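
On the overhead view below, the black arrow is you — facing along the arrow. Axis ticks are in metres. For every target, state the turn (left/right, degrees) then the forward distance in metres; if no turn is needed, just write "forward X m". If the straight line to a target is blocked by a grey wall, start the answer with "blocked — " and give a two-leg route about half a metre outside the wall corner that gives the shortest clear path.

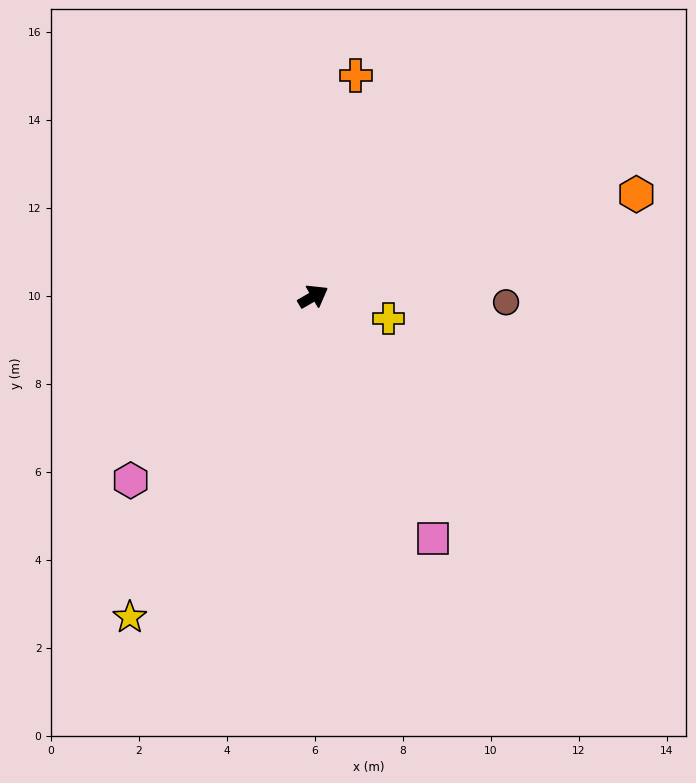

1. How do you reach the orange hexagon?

turn right 13°, forward 7.7 m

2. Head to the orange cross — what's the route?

turn left 49°, forward 5.1 m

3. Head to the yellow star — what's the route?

turn right 150°, forward 8.4 m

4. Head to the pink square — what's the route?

turn right 94°, forward 6.1 m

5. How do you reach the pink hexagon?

turn right 165°, forward 5.9 m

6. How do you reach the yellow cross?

turn right 47°, forward 1.8 m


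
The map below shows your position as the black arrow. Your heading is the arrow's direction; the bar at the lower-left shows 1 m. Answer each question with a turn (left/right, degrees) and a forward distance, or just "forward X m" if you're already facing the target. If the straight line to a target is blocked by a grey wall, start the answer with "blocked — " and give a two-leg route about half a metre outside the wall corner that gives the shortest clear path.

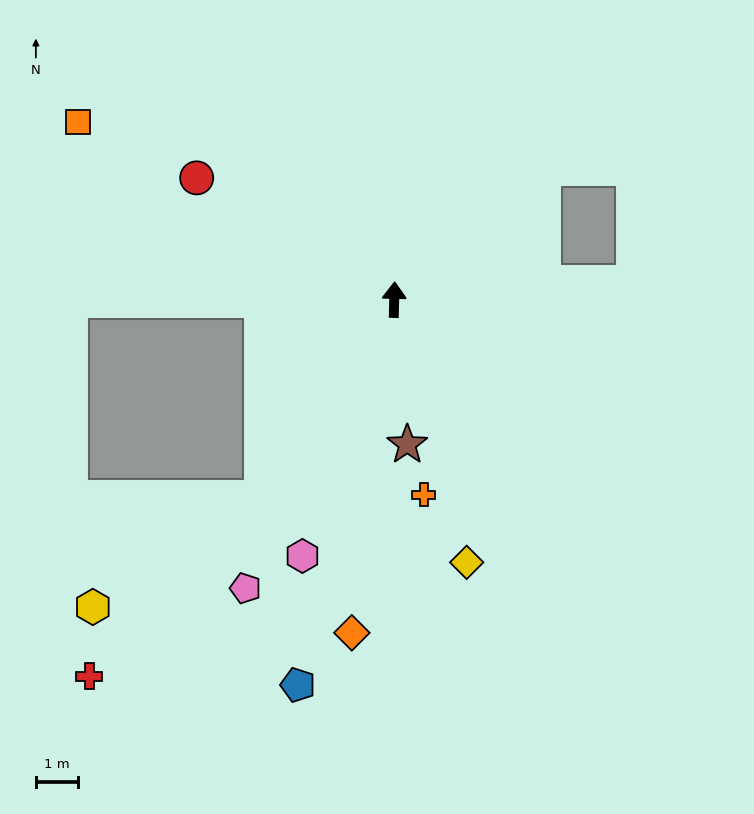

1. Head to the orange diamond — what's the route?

turn left 174°, forward 8.0 m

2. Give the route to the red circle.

turn left 60°, forward 5.5 m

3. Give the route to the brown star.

turn right 173°, forward 3.4 m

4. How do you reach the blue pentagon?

turn left 167°, forward 9.4 m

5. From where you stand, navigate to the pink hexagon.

turn left 162°, forward 6.5 m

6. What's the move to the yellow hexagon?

blocked — turn left 148°, forward 5.7 m, then turn right 24°, forward 4.8 m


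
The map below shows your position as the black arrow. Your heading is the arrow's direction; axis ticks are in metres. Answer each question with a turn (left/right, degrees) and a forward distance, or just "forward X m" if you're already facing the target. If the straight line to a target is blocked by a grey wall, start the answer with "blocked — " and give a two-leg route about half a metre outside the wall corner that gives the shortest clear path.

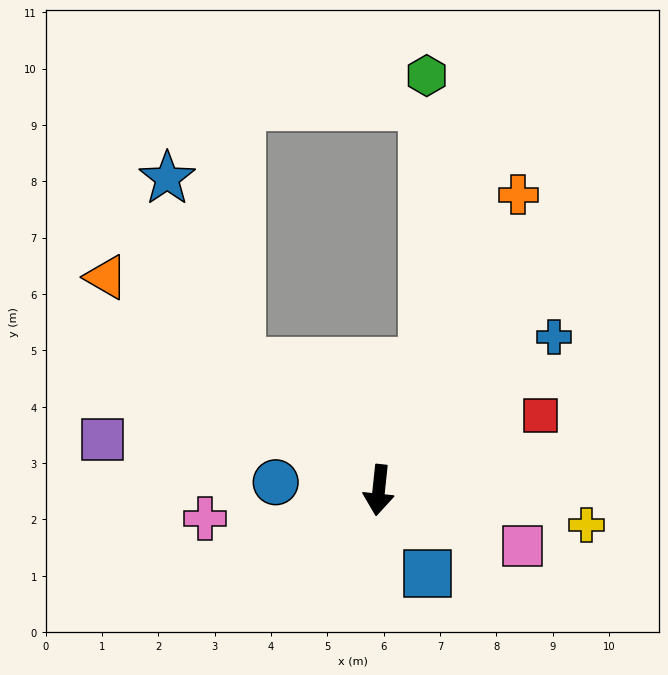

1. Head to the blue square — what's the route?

turn left 36°, forward 1.7 m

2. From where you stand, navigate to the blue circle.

turn right 88°, forward 1.8 m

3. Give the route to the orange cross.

turn left 161°, forward 5.8 m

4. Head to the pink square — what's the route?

turn left 75°, forward 2.7 m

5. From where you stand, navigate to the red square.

turn left 121°, forward 3.2 m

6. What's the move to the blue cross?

turn left 137°, forward 4.1 m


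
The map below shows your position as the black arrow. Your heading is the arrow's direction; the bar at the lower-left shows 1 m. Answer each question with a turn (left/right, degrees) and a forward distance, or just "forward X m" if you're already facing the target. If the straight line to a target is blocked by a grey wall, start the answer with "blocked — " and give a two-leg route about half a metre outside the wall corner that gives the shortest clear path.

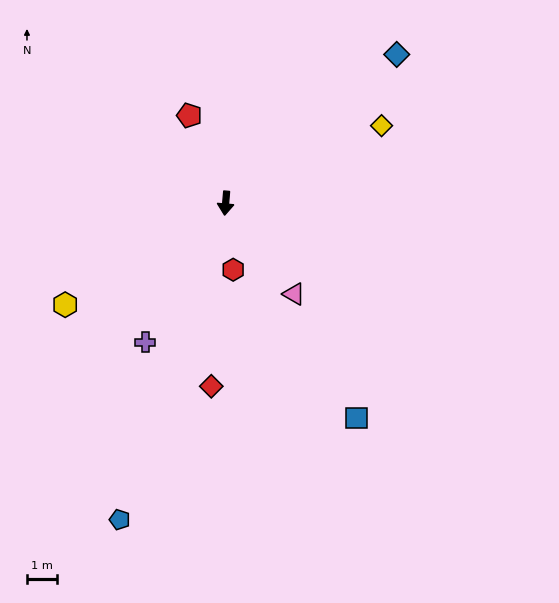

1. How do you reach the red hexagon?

turn left 11°, forward 2.3 m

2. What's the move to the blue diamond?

turn left 136°, forward 7.6 m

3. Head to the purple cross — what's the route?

turn right 25°, forward 5.4 m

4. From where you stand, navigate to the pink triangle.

turn left 42°, forward 3.8 m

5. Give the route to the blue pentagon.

turn right 14°, forward 11.2 m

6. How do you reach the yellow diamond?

turn left 121°, forward 5.9 m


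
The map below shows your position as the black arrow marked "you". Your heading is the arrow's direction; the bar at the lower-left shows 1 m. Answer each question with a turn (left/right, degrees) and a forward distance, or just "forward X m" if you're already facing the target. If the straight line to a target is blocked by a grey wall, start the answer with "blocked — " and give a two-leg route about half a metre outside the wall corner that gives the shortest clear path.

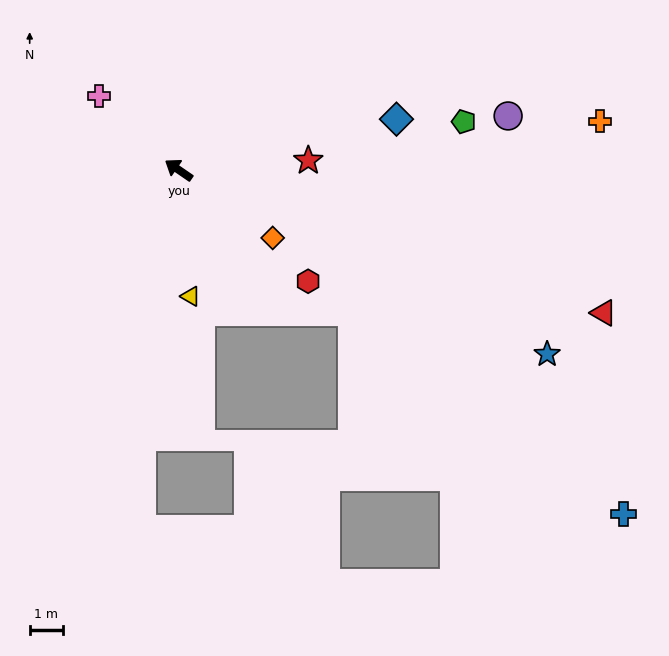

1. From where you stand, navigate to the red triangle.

turn right 164°, forward 13.7 m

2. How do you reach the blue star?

turn right 172°, forward 12.6 m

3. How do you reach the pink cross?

turn right 8°, forward 3.3 m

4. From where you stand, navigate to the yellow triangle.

turn left 130°, forward 3.9 m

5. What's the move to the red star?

turn right 141°, forward 4.0 m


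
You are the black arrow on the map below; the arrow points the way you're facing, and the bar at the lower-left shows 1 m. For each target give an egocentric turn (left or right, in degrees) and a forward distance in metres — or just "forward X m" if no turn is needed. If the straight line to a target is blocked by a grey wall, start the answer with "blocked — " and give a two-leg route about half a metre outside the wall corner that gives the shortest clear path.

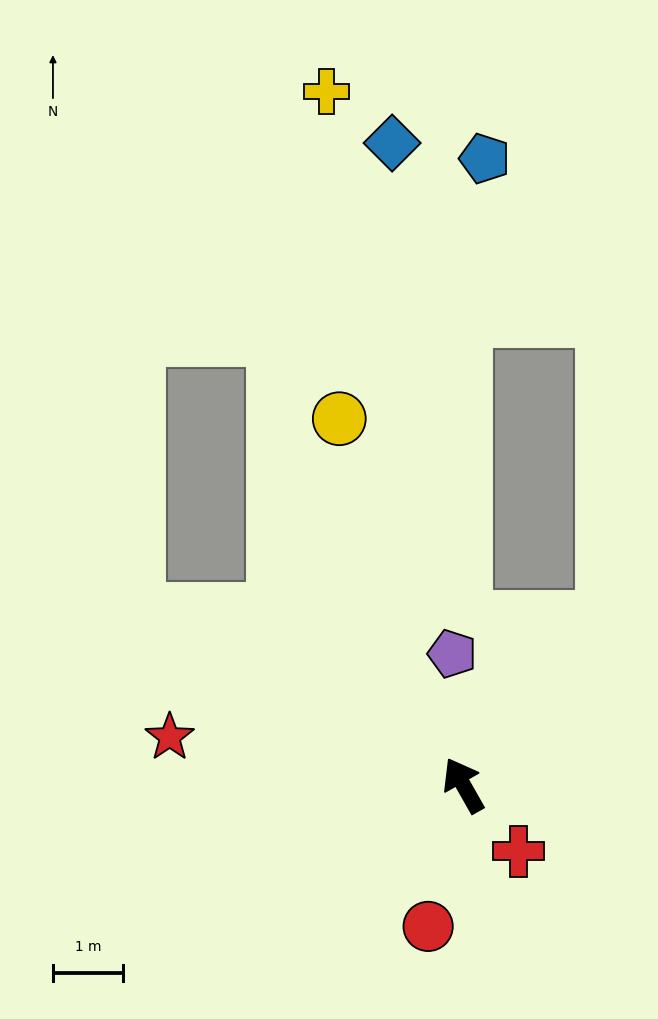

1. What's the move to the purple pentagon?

turn right 25°, forward 1.9 m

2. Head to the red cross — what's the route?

turn right 170°, forward 1.2 m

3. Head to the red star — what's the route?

turn left 51°, forward 4.2 m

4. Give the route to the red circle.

turn left 136°, forward 2.1 m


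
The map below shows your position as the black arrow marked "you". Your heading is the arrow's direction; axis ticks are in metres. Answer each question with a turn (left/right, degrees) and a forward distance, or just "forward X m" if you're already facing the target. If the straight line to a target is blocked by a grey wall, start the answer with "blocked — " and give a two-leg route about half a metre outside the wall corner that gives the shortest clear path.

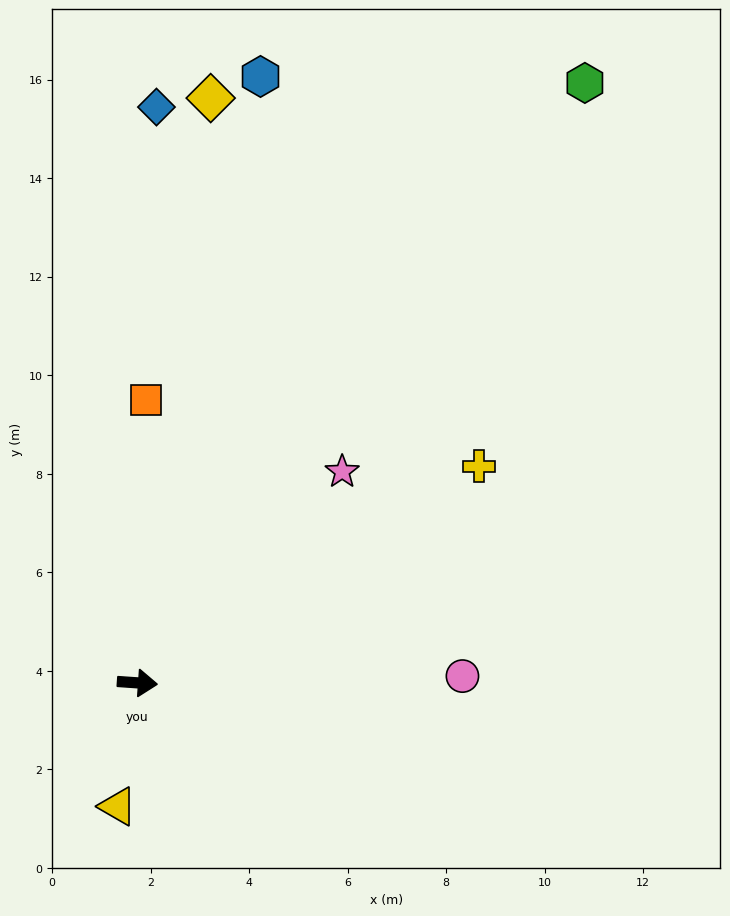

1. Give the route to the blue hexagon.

turn left 82°, forward 12.6 m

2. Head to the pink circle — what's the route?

turn left 5°, forward 6.6 m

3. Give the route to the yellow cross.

turn left 36°, forward 8.2 m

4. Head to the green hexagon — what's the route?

turn left 57°, forward 15.2 m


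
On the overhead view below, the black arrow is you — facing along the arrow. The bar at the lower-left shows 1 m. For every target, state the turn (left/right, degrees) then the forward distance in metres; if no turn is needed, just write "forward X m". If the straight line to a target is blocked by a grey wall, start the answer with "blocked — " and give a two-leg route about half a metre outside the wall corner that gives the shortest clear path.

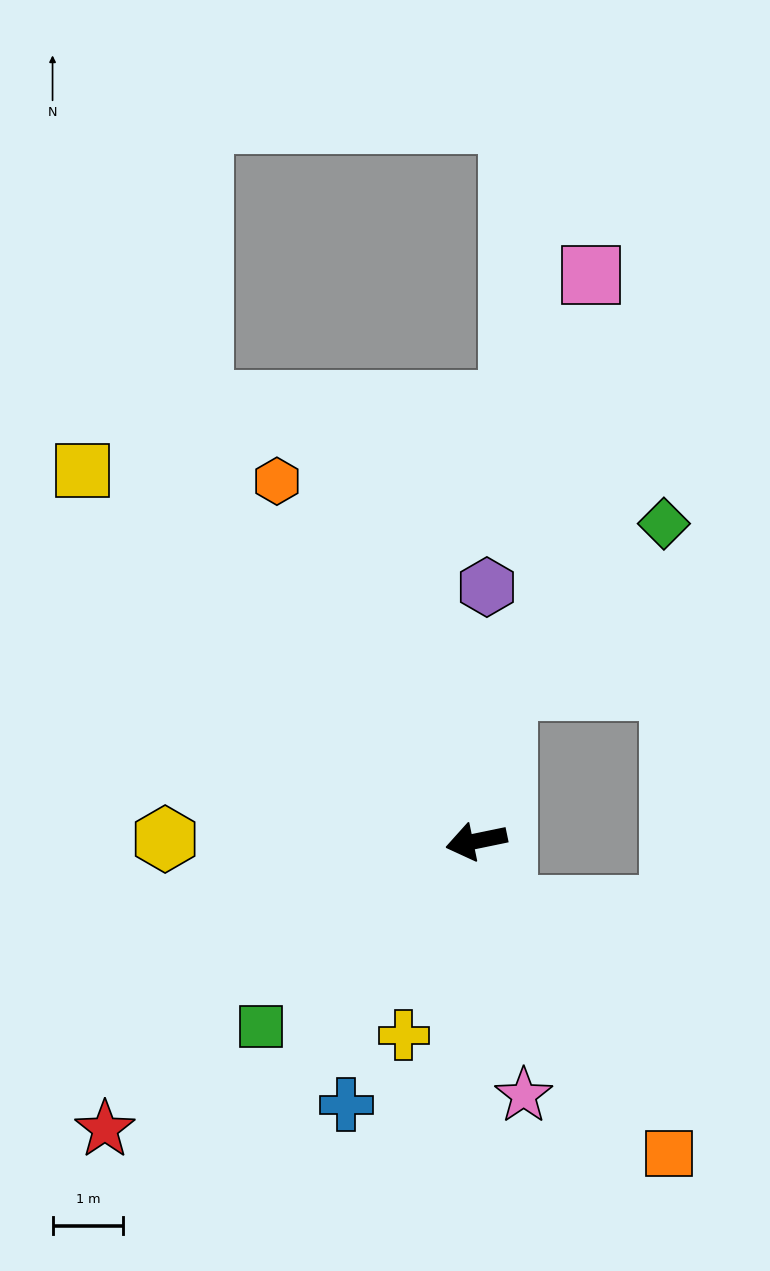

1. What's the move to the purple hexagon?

turn right 104°, forward 3.6 m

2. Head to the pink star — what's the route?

turn left 89°, forward 3.7 m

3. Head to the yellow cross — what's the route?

turn left 58°, forward 2.9 m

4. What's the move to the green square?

turn left 29°, forward 4.0 m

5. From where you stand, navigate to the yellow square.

turn right 55°, forward 7.7 m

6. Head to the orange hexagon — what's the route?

turn right 73°, forward 5.8 m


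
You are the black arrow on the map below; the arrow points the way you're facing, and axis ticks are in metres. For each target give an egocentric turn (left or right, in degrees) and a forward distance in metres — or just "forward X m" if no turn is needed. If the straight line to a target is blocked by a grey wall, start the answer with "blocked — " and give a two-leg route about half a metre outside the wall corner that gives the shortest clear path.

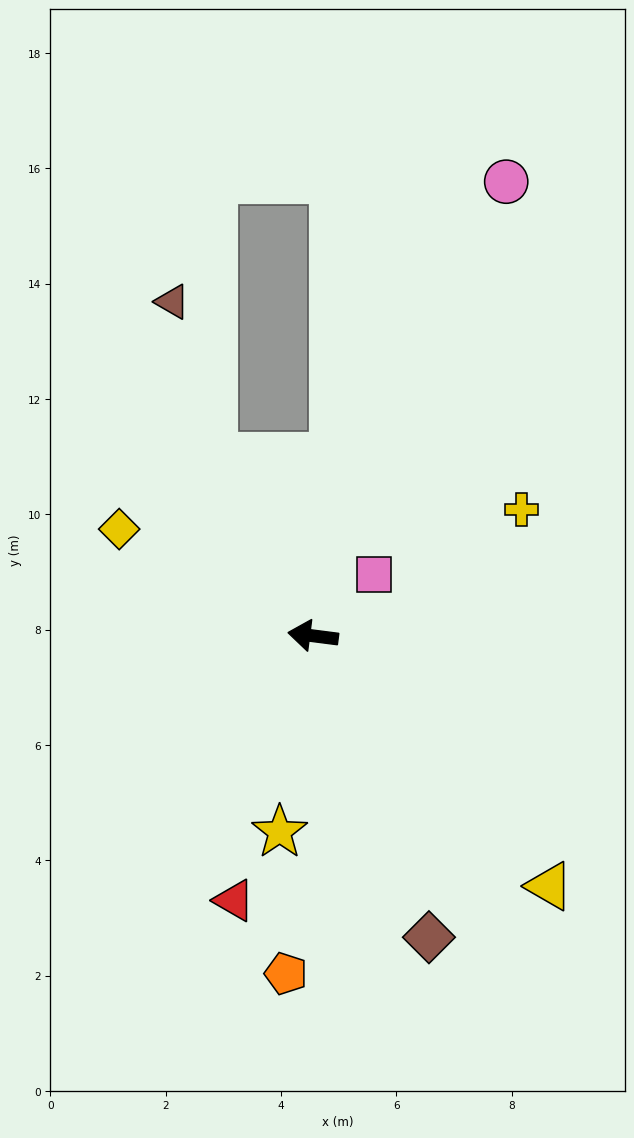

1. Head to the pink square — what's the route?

turn right 127°, forward 1.5 m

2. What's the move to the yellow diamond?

turn right 22°, forward 3.8 m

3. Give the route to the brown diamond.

turn left 118°, forward 5.6 m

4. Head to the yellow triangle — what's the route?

turn left 141°, forward 6.0 m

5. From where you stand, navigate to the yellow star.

turn left 88°, forward 3.4 m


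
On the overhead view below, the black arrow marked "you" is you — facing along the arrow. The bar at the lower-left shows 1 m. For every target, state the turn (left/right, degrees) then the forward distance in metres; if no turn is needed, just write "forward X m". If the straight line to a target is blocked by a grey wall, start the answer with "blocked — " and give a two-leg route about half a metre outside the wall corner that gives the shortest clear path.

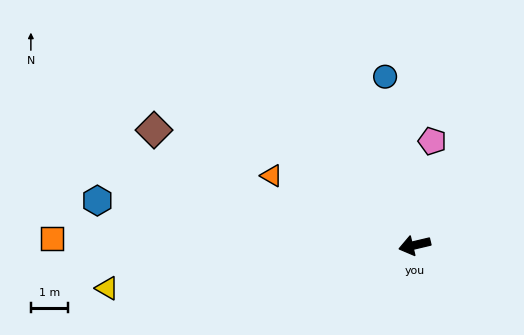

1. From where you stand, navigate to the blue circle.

turn right 93°, forward 4.7 m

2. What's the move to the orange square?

turn right 14°, forward 9.9 m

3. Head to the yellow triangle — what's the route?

turn right 5°, forward 8.5 m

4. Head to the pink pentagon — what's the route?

turn right 113°, forward 2.9 m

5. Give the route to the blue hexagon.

turn right 21°, forward 8.7 m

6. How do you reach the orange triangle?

turn right 39°, forward 4.3 m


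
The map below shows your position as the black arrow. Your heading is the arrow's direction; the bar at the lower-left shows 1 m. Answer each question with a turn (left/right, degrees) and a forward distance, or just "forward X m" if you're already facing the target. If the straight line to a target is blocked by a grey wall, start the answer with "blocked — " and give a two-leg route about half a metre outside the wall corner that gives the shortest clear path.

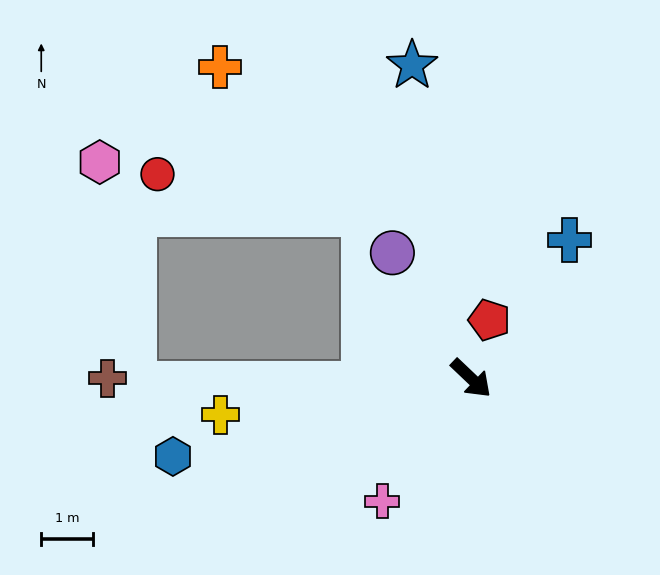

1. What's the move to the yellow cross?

turn right 128°, forward 4.9 m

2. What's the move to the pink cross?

turn right 82°, forward 2.9 m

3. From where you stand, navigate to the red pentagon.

turn left 116°, forward 1.2 m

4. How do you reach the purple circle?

turn left 166°, forward 2.9 m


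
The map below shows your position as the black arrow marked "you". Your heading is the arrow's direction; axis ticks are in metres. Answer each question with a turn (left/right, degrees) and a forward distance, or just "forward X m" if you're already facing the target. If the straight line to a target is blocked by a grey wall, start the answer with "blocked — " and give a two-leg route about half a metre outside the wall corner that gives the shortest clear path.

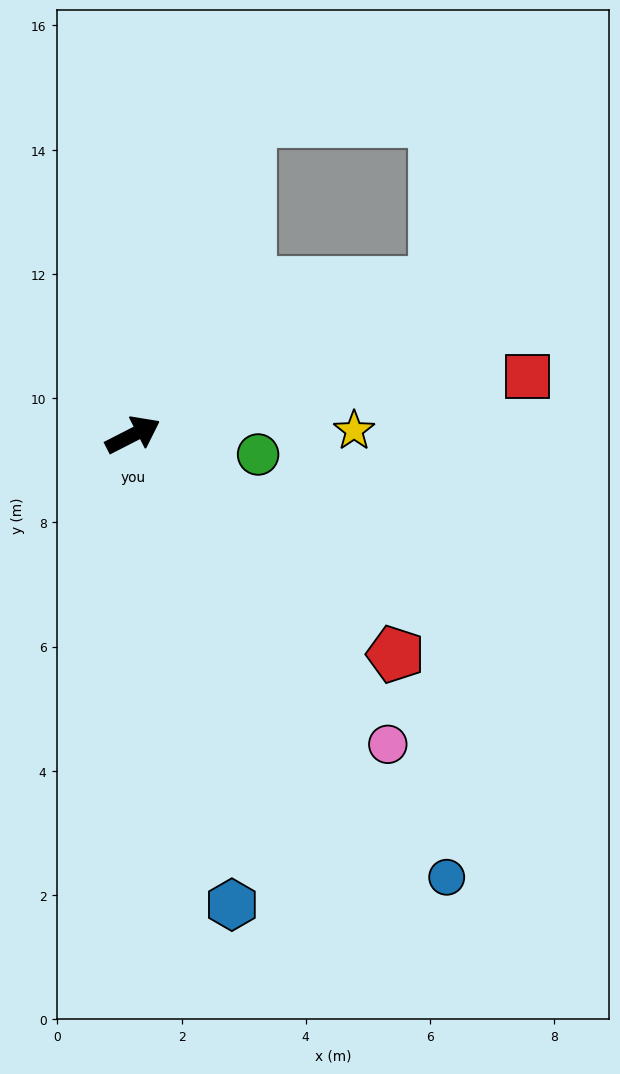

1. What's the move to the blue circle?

turn right 82°, forward 8.7 m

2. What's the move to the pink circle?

turn right 78°, forward 6.5 m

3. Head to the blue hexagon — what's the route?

turn right 105°, forward 7.7 m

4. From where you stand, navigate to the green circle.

turn right 36°, forward 2.0 m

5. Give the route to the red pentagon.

turn right 67°, forward 5.5 m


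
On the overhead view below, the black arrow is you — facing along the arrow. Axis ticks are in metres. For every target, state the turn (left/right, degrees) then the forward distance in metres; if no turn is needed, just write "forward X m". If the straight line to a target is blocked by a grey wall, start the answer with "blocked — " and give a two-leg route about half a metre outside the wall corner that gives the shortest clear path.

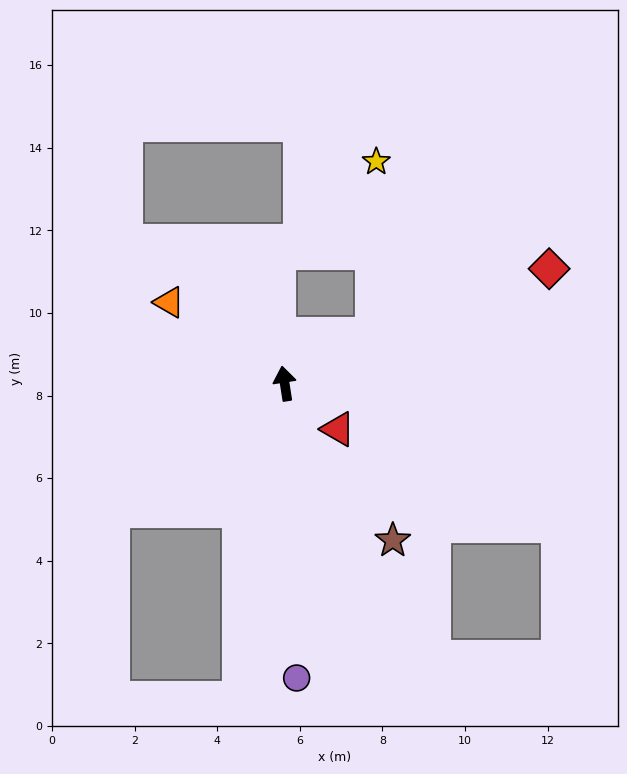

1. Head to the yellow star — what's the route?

blocked — turn right 70°, forward 2.4 m, then turn left 60°, forward 4.2 m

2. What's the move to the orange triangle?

turn left 46°, forward 3.4 m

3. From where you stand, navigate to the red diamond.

turn right 75°, forward 7.0 m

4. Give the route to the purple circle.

turn left 174°, forward 7.1 m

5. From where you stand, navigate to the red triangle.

turn right 139°, forward 1.7 m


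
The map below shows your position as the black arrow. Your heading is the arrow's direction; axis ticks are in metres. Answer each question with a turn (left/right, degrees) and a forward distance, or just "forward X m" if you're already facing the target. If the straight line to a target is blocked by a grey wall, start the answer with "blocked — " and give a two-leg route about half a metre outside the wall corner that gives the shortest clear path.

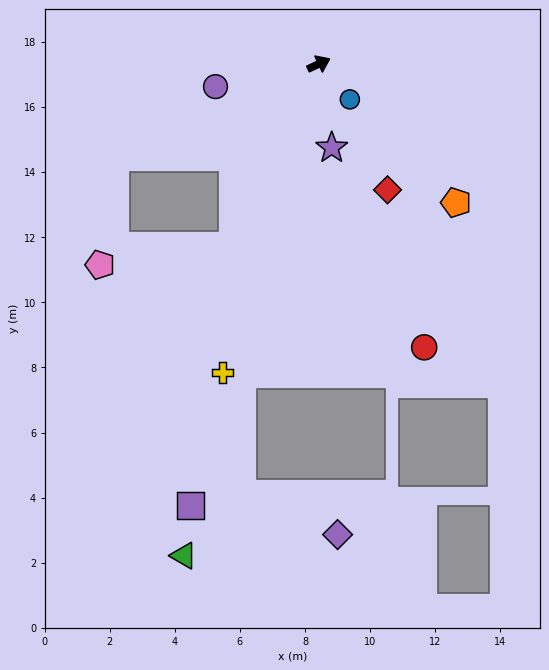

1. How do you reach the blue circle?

turn right 74°, forward 1.4 m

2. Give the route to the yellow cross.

turn right 132°, forward 9.9 m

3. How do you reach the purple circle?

turn left 167°, forward 3.3 m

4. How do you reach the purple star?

turn right 106°, forward 2.6 m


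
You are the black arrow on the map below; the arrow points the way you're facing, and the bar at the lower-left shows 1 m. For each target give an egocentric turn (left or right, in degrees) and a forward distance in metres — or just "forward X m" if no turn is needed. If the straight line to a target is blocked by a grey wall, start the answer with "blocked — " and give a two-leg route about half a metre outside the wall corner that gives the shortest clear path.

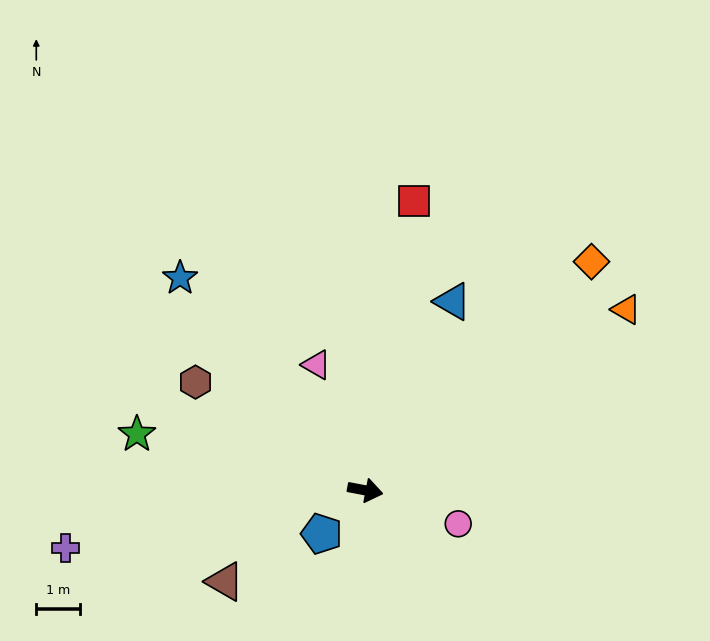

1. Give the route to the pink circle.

turn right 9°, forward 2.3 m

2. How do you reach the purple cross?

turn right 158°, forward 7.0 m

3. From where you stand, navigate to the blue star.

turn left 142°, forward 6.5 m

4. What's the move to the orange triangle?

turn left 46°, forward 7.3 m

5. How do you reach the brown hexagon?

turn left 158°, forward 4.6 m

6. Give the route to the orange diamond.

turn left 56°, forward 7.4 m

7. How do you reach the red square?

turn left 91°, forward 6.7 m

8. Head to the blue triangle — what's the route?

turn left 76°, forward 4.8 m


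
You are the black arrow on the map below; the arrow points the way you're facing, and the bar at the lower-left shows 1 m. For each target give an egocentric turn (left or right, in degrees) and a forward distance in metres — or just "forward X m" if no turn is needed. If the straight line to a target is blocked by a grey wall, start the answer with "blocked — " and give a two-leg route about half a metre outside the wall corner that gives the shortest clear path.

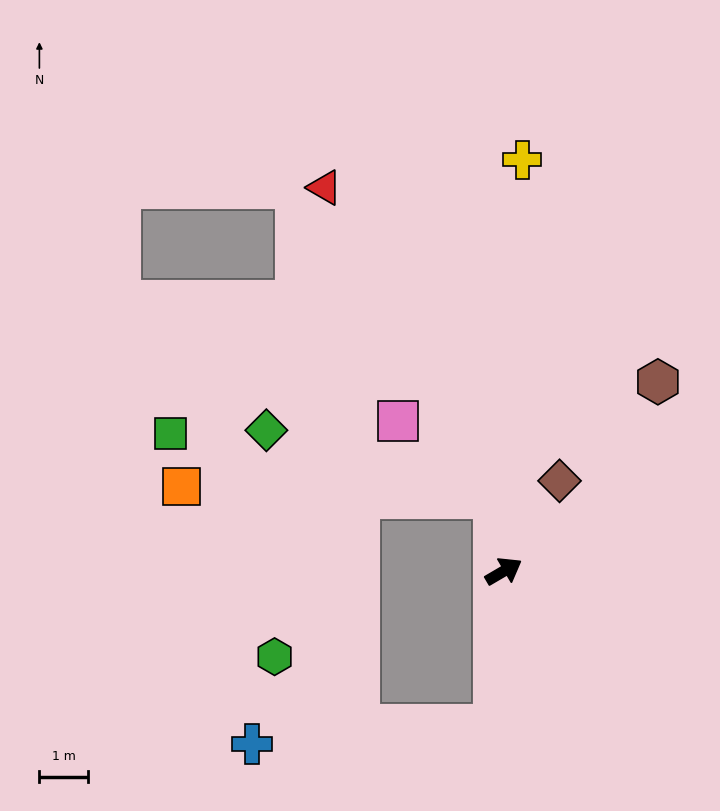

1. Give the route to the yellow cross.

turn left 57°, forward 8.4 m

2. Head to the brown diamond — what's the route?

turn left 28°, forward 2.2 m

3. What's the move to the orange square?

blocked — turn left 67°, forward 1.5 m, then turn left 81°, forward 6.4 m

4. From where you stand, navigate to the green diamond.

blocked — turn left 67°, forward 1.5 m, then turn left 66°, forward 4.8 m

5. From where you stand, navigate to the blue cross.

blocked — turn right 124°, forward 3.1 m, then turn right 82°, forward 5.0 m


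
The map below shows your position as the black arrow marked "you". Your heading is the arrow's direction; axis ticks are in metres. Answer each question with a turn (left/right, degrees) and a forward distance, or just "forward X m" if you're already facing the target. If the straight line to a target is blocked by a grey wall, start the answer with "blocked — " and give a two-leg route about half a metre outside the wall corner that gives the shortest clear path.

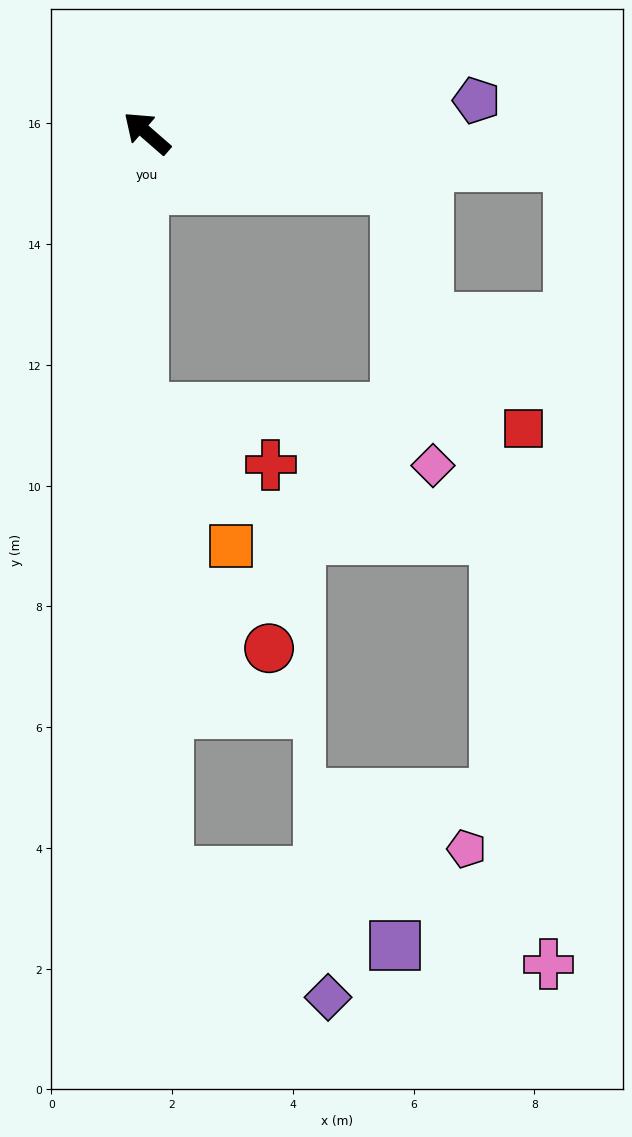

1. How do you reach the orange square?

blocked — turn left 130°, forward 4.6 m, then turn left 34°, forward 2.7 m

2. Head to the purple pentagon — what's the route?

turn right 133°, forward 5.5 m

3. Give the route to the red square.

blocked — turn left 130°, forward 4.6 m, then turn left 88°, forward 6.3 m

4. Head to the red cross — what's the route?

blocked — turn left 130°, forward 4.6 m, then turn left 67°, forward 2.3 m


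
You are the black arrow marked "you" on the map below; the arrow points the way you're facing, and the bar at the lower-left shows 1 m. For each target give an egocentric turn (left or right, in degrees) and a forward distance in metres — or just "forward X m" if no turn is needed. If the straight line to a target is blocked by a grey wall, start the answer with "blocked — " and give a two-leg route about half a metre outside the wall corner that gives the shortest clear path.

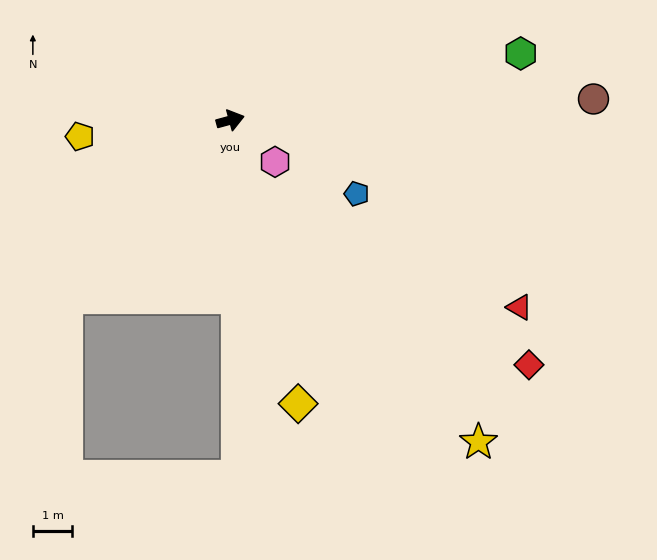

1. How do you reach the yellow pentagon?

turn left 171°, forward 3.8 m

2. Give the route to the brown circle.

turn right 12°, forward 9.2 m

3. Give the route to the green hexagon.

turn right 2°, forward 7.5 m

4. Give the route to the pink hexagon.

turn right 58°, forward 1.5 m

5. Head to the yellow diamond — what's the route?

turn right 92°, forward 7.4 m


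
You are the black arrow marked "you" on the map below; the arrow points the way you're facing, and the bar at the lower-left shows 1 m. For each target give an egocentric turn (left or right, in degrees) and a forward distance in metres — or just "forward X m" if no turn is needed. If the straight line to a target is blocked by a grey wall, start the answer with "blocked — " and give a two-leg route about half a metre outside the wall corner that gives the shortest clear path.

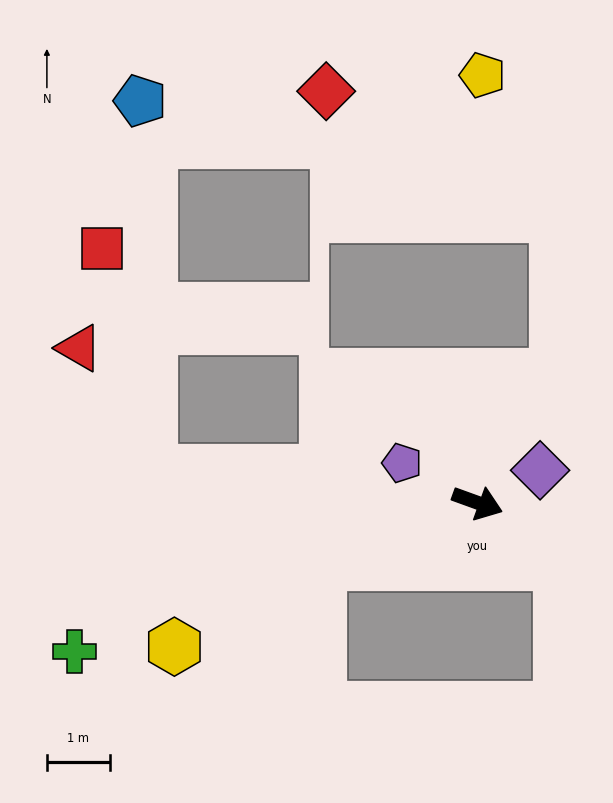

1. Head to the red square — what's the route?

blocked — turn right 166°, forward 5.2 m, then turn right 72°, forward 3.6 m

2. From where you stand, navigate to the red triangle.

blocked — turn right 166°, forward 5.2 m, then turn right 54°, forward 2.3 m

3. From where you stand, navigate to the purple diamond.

turn left 47°, forward 1.1 m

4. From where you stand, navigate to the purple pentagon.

turn left 172°, forward 1.4 m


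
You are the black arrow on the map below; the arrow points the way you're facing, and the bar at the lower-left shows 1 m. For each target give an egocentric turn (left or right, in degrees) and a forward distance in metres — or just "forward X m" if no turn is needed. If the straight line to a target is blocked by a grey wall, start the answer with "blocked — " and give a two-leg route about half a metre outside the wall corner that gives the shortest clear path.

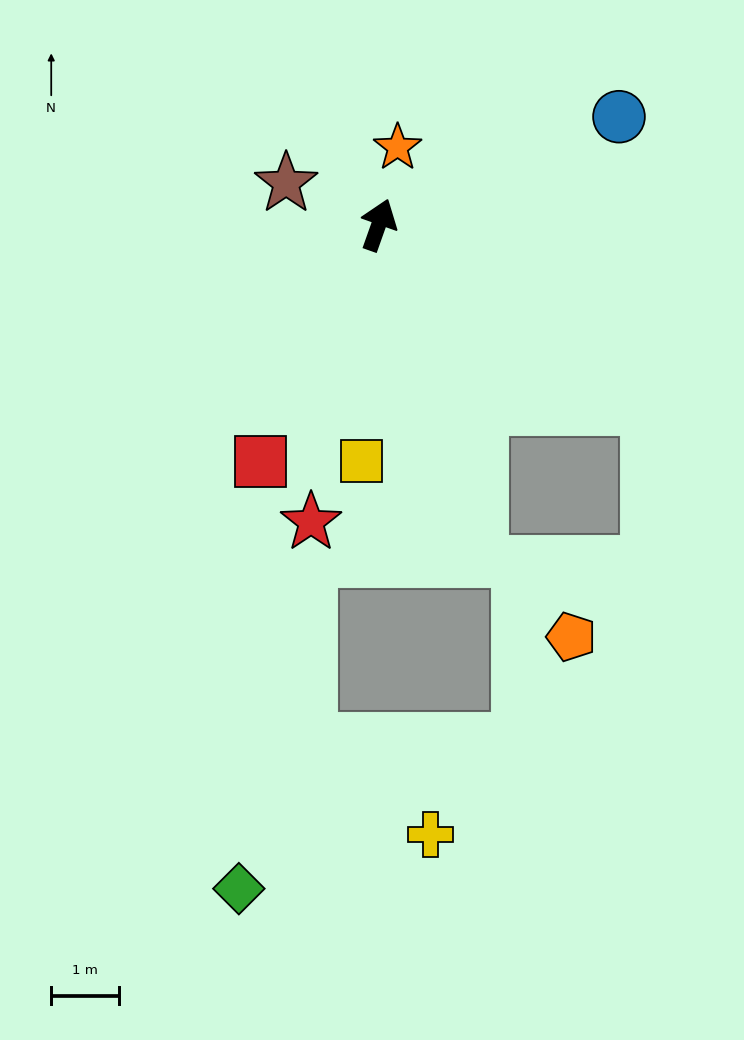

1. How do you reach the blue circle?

turn right 46°, forward 3.9 m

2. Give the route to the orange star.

turn left 6°, forward 1.2 m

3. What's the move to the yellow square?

turn right 165°, forward 3.5 m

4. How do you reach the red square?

turn left 173°, forward 3.9 m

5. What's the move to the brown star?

turn left 85°, forward 1.5 m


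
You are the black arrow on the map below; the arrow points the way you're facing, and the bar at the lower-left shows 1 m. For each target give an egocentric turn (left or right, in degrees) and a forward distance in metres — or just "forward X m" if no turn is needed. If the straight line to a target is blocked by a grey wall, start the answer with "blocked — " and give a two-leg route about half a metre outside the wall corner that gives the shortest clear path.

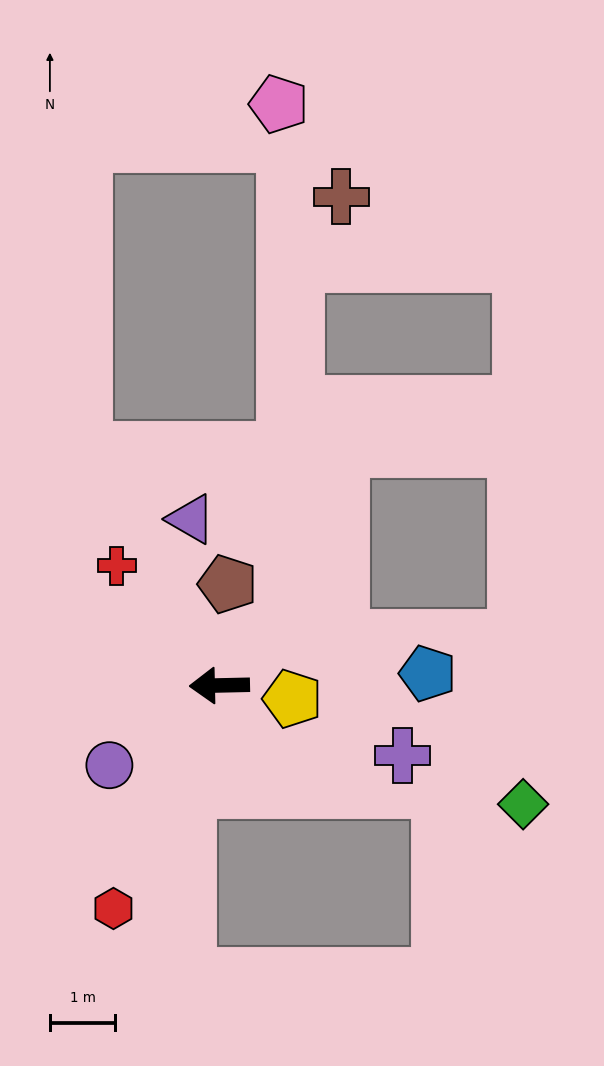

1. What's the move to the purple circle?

turn left 35°, forward 2.1 m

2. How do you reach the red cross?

turn right 51°, forward 2.4 m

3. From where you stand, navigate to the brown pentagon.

turn right 96°, forward 1.6 m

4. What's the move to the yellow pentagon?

turn left 168°, forward 1.1 m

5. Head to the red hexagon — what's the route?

turn left 63°, forward 3.8 m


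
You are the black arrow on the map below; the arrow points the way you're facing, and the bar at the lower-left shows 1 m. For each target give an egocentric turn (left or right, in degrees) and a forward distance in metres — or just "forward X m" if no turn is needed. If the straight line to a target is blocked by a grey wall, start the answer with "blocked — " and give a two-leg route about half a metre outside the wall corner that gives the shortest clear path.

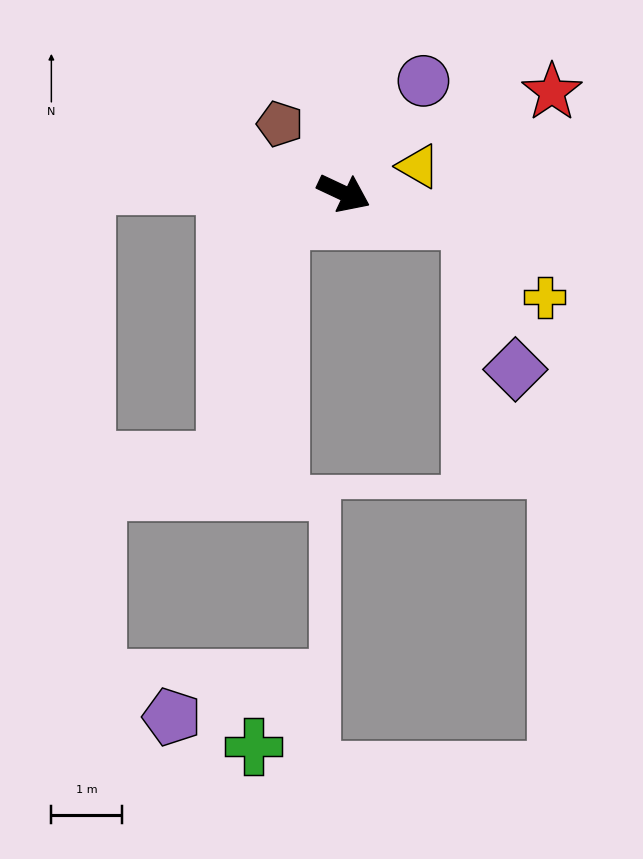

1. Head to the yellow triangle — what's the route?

turn left 45°, forward 1.1 m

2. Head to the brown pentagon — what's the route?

turn left 158°, forward 1.3 m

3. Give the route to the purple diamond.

blocked — turn left 14°, forward 1.8 m, then turn right 63°, forward 2.2 m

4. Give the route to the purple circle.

turn left 80°, forward 1.9 m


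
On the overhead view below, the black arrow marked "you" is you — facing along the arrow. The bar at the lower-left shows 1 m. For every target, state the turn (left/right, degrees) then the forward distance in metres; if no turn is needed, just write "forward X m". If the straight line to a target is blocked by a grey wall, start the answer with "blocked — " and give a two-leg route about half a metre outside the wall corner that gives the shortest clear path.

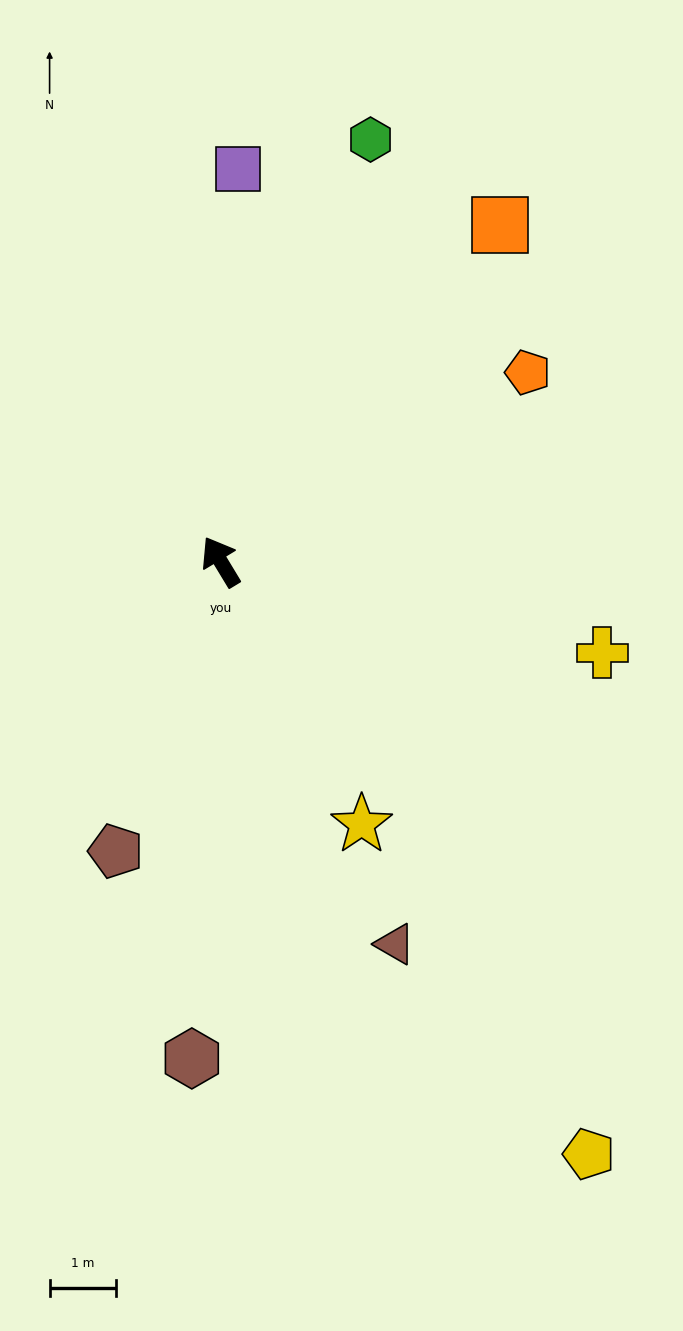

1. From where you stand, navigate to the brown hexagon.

turn left 146°, forward 7.5 m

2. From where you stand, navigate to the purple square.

turn right 34°, forward 5.9 m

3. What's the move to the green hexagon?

turn right 51°, forward 6.7 m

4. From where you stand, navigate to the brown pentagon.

turn left 129°, forward 4.6 m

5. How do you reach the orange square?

turn right 71°, forward 6.6 m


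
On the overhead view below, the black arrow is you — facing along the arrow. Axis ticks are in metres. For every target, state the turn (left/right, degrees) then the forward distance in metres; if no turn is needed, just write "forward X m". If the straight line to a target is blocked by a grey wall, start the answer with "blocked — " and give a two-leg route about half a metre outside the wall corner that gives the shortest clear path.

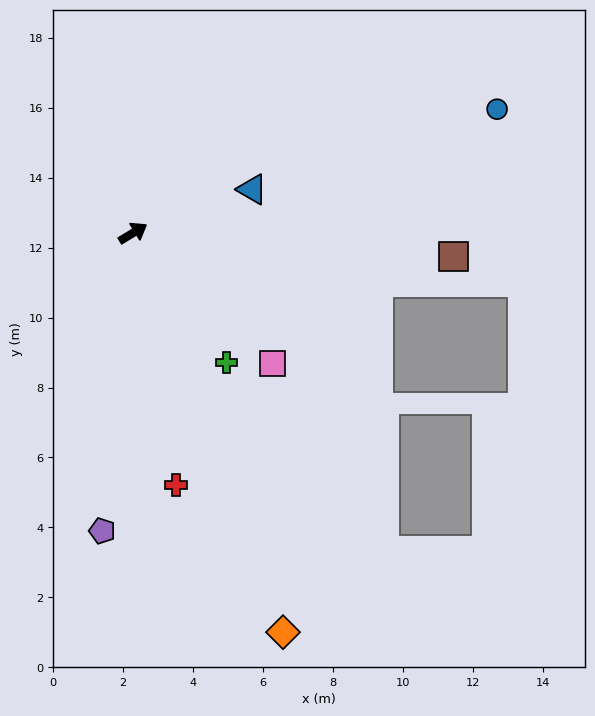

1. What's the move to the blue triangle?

turn right 11°, forward 3.6 m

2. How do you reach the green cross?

turn right 86°, forward 4.6 m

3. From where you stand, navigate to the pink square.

turn right 75°, forward 5.5 m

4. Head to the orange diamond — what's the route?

turn right 101°, forward 12.2 m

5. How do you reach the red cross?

turn right 112°, forward 7.3 m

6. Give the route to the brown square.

turn right 36°, forward 9.2 m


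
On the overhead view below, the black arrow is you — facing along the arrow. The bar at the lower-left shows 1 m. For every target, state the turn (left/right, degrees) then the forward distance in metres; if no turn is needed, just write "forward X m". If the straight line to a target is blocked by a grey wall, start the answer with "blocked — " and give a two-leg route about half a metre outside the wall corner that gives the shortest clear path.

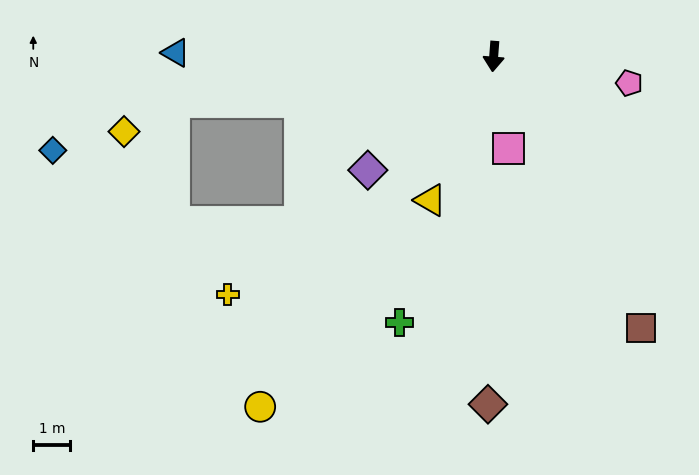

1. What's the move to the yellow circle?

turn right 29°, forward 11.3 m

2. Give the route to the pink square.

turn left 13°, forward 2.5 m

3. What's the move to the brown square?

turn left 33°, forward 8.3 m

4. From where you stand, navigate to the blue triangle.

turn right 86°, forward 8.5 m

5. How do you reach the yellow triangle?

turn right 20°, forward 4.2 m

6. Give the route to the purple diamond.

turn right 44°, forward 4.6 m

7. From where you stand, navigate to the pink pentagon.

turn left 83°, forward 3.7 m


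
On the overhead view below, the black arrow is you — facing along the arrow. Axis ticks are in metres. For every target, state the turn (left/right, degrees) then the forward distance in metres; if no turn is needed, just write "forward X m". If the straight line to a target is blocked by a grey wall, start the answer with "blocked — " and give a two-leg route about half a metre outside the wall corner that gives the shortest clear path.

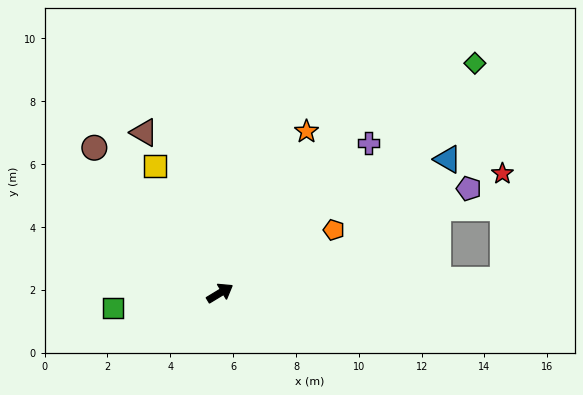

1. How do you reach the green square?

turn left 157°, forward 3.4 m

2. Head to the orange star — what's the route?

turn left 31°, forward 5.8 m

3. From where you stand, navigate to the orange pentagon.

turn right 2°, forward 4.1 m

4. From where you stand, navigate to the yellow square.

turn left 86°, forward 4.5 m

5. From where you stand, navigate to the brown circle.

turn left 100°, forward 6.1 m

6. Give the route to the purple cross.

turn left 14°, forward 6.7 m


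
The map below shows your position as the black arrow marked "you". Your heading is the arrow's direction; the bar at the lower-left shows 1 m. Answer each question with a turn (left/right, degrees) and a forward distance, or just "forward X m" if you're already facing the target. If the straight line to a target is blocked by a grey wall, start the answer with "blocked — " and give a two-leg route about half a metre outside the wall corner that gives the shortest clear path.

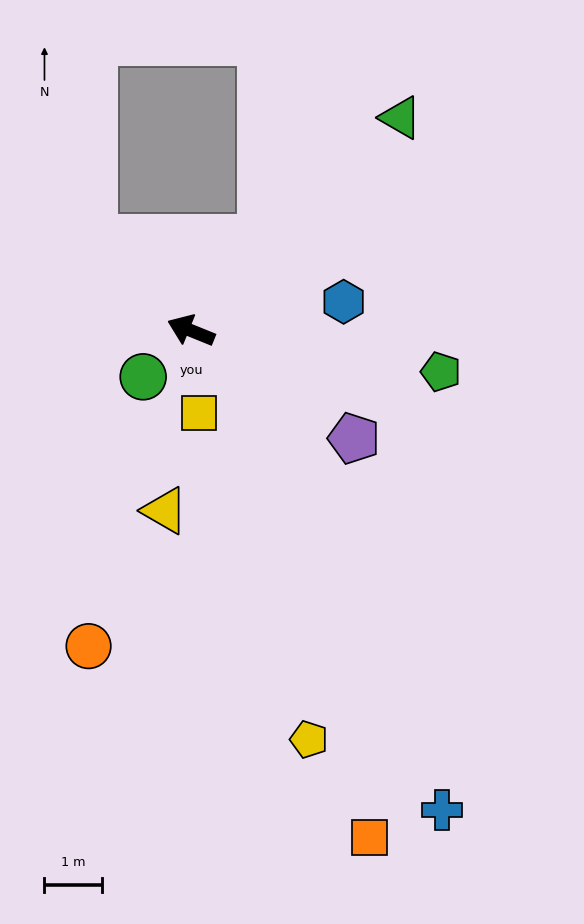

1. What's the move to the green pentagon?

turn right 167°, forward 4.4 m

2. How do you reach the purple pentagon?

turn left 169°, forward 3.4 m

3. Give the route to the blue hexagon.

turn right 147°, forward 2.7 m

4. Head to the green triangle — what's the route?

turn right 112°, forward 5.2 m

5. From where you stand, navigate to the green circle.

turn left 66°, forward 1.2 m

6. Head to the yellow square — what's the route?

turn left 118°, forward 1.5 m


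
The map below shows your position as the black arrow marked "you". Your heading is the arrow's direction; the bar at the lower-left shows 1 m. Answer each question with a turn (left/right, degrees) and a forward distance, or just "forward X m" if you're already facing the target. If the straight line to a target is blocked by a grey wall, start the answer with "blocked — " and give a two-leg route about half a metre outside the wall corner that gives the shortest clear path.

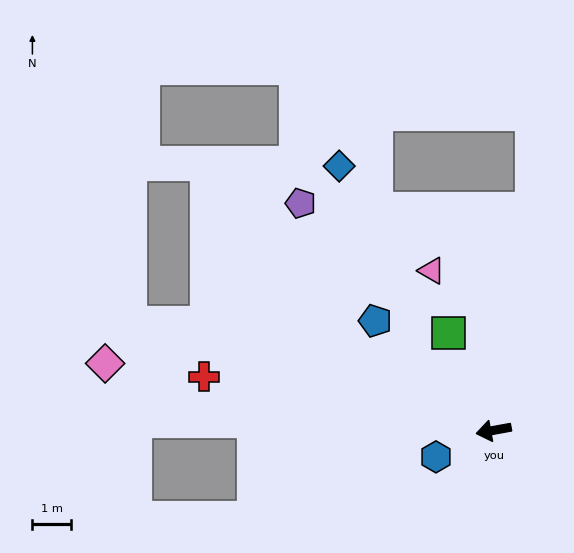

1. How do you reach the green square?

turn right 75°, forward 2.8 m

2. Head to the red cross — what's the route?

turn right 21°, forward 7.6 m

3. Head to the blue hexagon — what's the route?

turn left 14°, forward 1.6 m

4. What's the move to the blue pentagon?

turn right 53°, forward 4.2 m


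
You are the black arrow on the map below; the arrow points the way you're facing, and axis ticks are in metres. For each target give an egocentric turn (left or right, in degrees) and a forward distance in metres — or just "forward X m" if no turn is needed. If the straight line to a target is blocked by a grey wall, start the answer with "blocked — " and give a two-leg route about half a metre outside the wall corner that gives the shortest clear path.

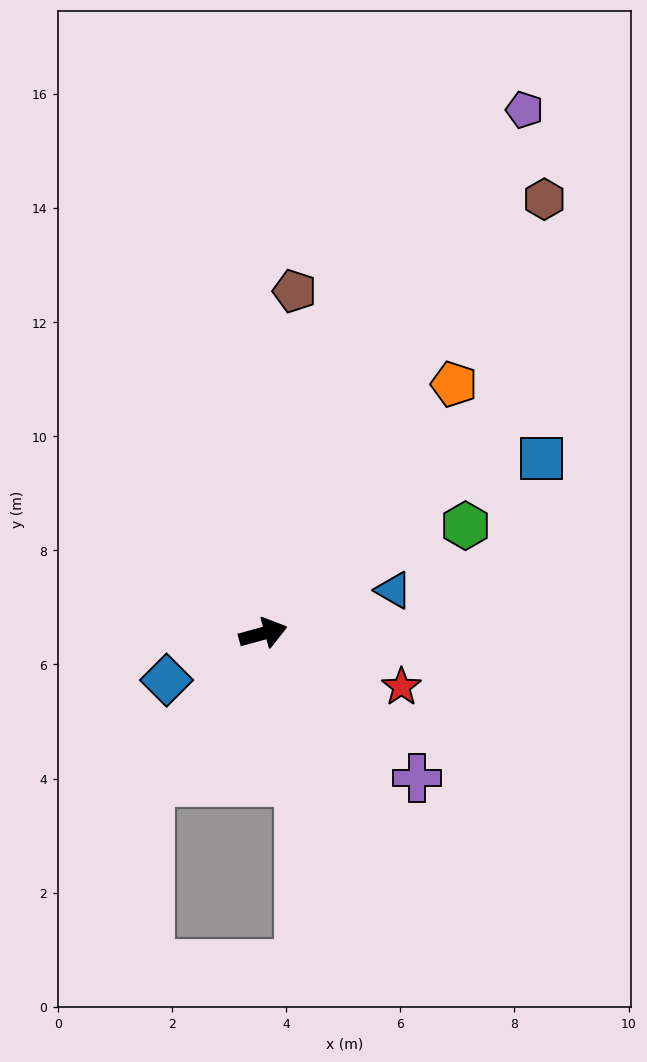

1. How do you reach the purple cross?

turn right 59°, forward 3.7 m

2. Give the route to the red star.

turn right 37°, forward 2.6 m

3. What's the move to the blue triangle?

turn left 3°, forward 2.4 m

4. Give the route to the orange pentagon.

turn left 37°, forward 5.5 m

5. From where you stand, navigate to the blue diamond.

turn right 170°, forward 1.9 m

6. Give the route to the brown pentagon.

turn left 69°, forward 6.0 m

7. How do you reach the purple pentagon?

turn left 48°, forward 10.3 m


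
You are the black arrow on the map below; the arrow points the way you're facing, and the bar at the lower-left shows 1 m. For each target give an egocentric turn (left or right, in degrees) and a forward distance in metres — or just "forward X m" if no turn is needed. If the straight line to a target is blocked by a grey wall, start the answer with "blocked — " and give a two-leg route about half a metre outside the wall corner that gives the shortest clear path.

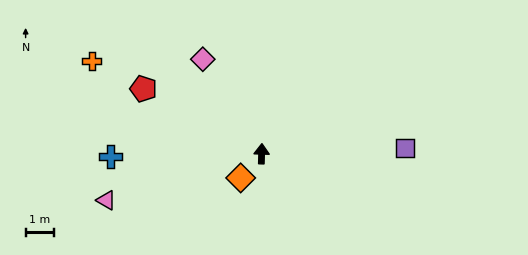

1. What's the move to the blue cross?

turn left 93°, forward 5.4 m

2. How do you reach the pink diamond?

turn left 34°, forward 4.0 m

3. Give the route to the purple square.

turn right 86°, forward 5.1 m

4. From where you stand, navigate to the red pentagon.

turn left 63°, forward 4.8 m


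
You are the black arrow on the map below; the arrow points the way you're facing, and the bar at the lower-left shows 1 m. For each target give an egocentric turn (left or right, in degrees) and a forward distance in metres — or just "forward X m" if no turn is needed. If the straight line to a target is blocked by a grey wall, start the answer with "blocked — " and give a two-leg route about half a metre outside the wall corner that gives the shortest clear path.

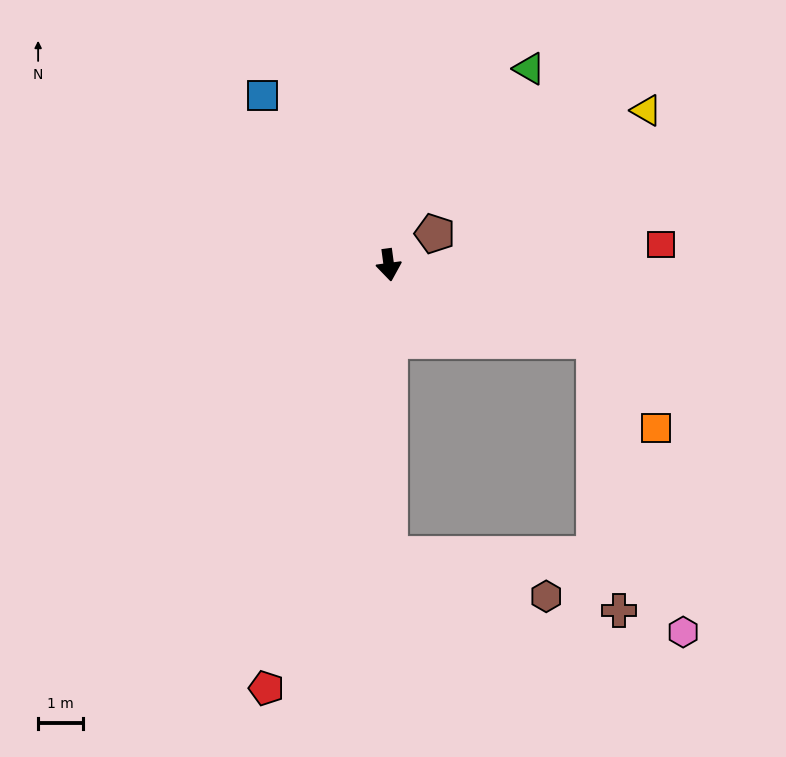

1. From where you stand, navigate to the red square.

turn left 87°, forward 6.1 m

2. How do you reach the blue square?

turn right 151°, forward 4.7 m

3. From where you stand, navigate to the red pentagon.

turn right 24°, forward 9.8 m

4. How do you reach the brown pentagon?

turn left 117°, forward 1.2 m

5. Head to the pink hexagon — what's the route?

blocked — turn left 62°, forward 4.9 m, then turn right 53°, forward 6.8 m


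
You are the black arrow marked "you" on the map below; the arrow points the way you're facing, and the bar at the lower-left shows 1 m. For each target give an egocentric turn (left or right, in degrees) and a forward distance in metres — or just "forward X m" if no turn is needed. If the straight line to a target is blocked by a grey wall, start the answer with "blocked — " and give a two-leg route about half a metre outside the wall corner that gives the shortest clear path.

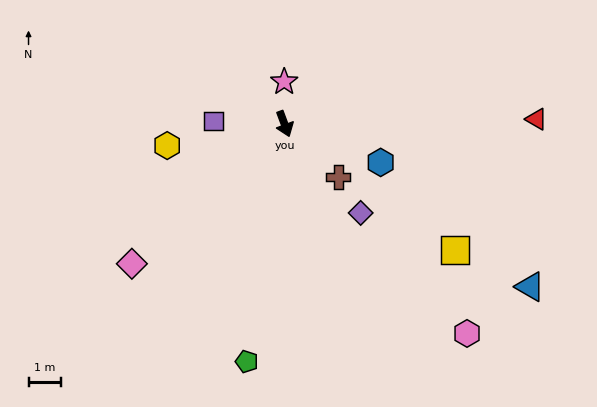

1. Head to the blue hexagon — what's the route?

turn left 48°, forward 3.2 m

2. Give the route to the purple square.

turn right 113°, forward 2.2 m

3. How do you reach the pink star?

turn left 160°, forward 1.3 m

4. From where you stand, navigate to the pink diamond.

turn right 68°, forward 6.3 m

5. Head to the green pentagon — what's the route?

turn right 29°, forward 7.4 m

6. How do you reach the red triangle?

turn left 71°, forward 7.7 m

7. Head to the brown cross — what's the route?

turn left 25°, forward 2.3 m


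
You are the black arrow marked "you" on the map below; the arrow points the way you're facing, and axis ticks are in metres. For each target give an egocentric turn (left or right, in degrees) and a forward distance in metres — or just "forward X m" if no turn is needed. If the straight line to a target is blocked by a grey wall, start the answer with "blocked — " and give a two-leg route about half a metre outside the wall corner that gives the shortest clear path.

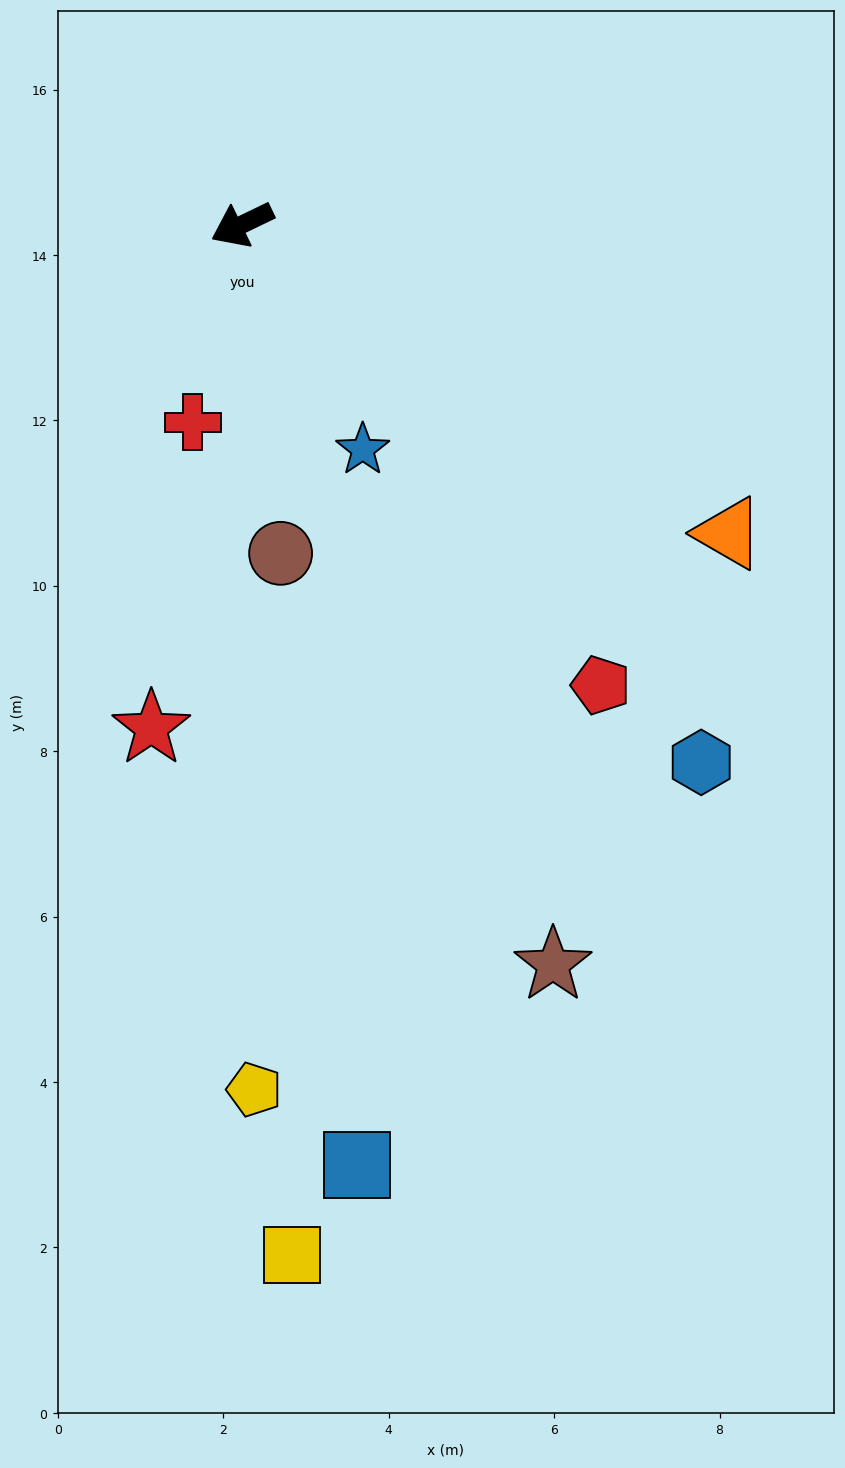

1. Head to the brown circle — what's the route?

turn left 71°, forward 4.0 m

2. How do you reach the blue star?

turn left 92°, forward 3.1 m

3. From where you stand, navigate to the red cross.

turn left 50°, forward 2.5 m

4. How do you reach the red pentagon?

turn left 102°, forward 7.1 m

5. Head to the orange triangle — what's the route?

turn left 122°, forward 7.0 m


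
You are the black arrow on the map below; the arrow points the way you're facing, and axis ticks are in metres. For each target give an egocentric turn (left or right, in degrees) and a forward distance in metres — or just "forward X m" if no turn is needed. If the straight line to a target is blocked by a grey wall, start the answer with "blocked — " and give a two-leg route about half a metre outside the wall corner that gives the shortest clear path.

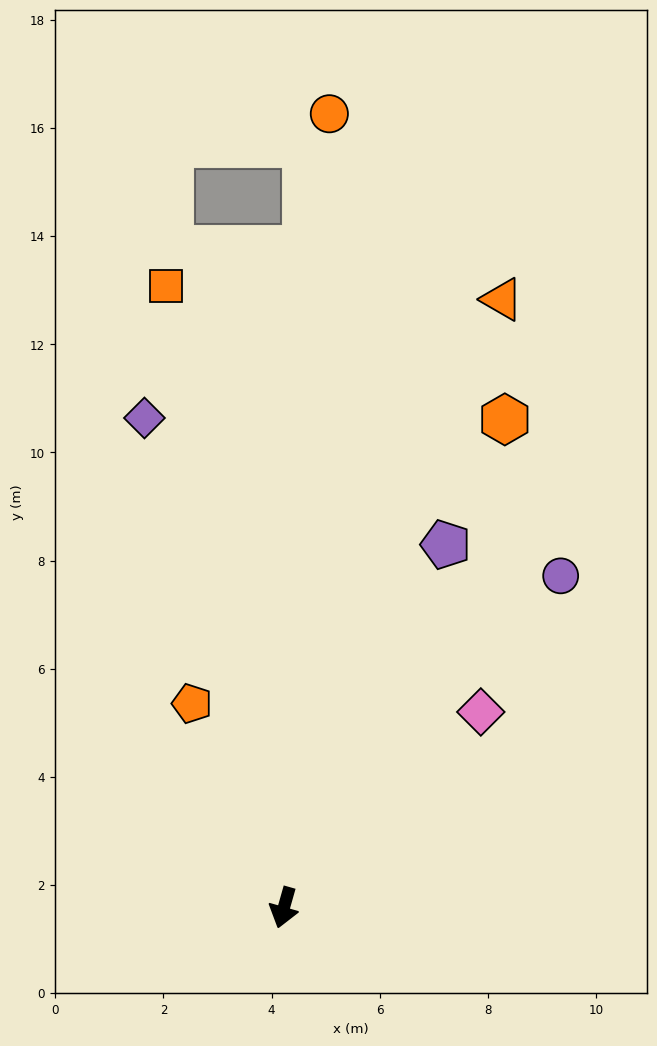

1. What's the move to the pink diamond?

turn left 151°, forward 5.1 m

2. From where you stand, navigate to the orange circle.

turn right 167°, forward 14.7 m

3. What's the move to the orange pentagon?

turn right 140°, forward 4.1 m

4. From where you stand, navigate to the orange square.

turn right 153°, forward 11.7 m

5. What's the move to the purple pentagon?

turn left 172°, forward 7.4 m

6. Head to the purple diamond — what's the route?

turn right 148°, forward 9.4 m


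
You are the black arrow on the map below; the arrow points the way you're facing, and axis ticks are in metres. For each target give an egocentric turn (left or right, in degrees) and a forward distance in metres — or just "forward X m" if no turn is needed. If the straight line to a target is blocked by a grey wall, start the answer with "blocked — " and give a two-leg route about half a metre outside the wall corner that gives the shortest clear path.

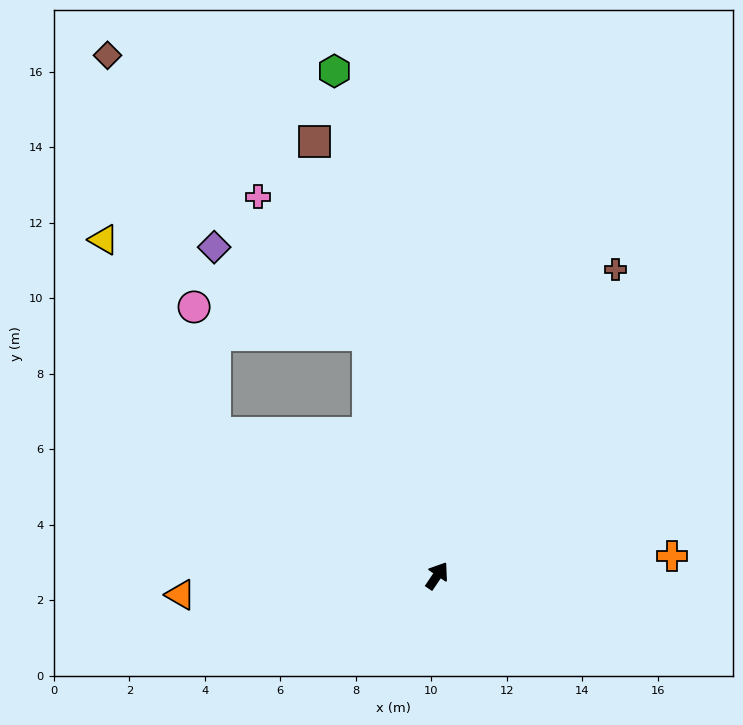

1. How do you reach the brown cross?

turn left 4°, forward 9.4 m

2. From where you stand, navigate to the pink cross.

blocked — turn left 50°, forward 6.6 m, then turn left 23°, forward 4.7 m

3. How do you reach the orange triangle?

turn left 128°, forward 6.8 m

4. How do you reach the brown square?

turn left 50°, forward 11.9 m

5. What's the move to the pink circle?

blocked — turn left 91°, forward 7.0 m, then turn right 48°, forward 3.4 m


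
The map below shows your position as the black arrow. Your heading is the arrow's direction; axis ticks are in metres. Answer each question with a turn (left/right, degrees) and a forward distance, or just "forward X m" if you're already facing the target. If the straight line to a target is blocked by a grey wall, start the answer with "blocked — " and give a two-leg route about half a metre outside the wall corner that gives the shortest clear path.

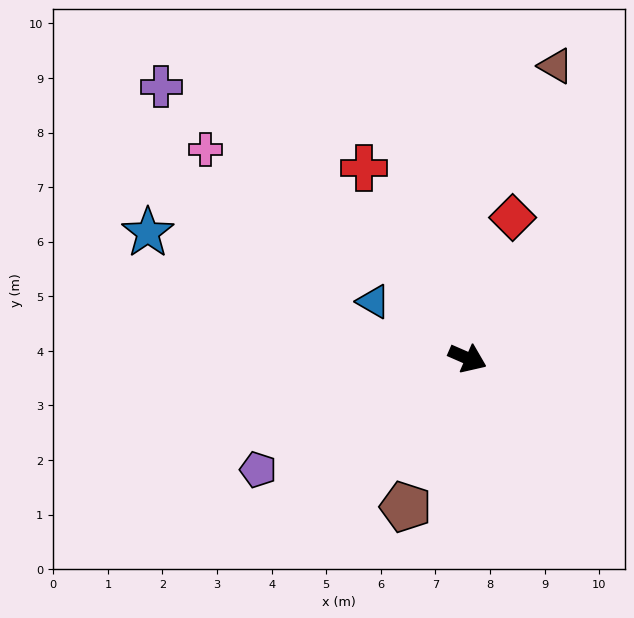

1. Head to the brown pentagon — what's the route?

turn right 89°, forward 2.9 m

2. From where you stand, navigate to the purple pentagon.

turn right 128°, forward 4.3 m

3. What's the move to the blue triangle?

turn left 172°, forward 2.0 m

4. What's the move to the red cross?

turn left 142°, forward 4.0 m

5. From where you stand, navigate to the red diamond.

turn left 96°, forward 2.7 m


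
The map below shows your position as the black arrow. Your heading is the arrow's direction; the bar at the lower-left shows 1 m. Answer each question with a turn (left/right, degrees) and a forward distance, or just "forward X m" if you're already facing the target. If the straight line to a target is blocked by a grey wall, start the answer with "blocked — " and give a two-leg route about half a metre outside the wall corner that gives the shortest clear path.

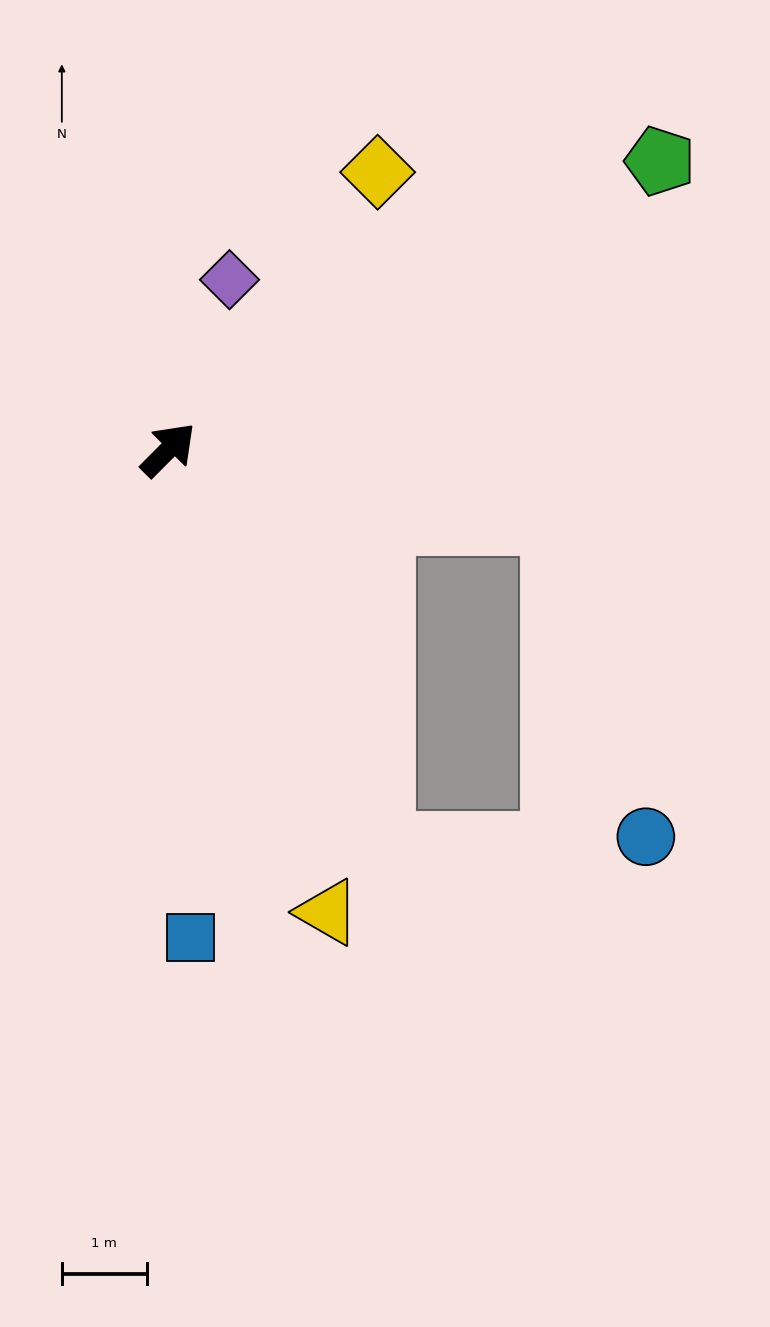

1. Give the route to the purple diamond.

turn left 25°, forward 2.1 m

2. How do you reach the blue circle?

blocked — turn right 55°, forward 4.6 m, then turn right 65°, forward 3.9 m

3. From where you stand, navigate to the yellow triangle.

turn right 116°, forward 5.7 m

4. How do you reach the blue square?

turn right 133°, forward 5.7 m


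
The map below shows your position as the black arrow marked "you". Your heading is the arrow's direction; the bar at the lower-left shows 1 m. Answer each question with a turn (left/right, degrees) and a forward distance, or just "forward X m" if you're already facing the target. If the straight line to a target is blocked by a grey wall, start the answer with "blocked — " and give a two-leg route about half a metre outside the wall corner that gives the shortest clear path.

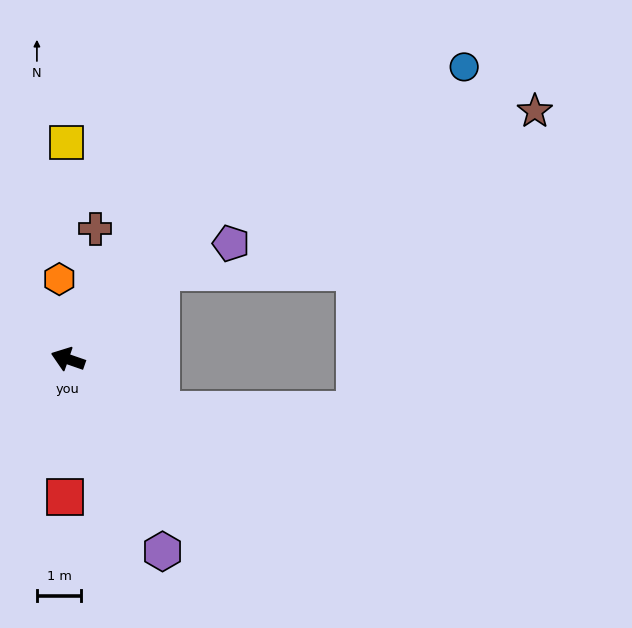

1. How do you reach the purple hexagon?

turn left 135°, forward 4.8 m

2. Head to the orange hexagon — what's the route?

turn right 65°, forward 1.8 m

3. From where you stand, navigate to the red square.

turn left 108°, forward 3.1 m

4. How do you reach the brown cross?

turn right 83°, forward 3.0 m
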